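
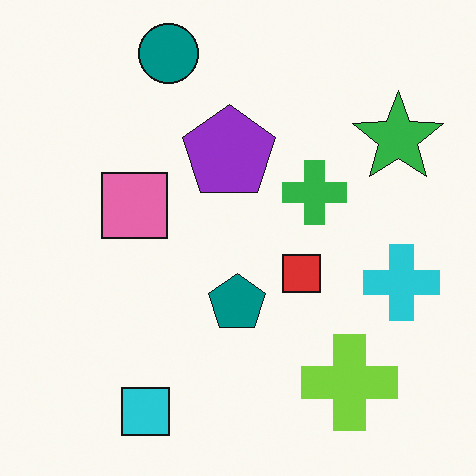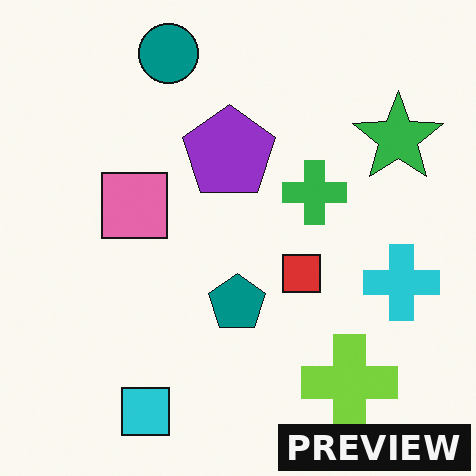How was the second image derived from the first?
The transformation is: watermarked with the text "PREVIEW" in the lower-right corner.

A dark label reading "PREVIEW" appears in the lower-right corner.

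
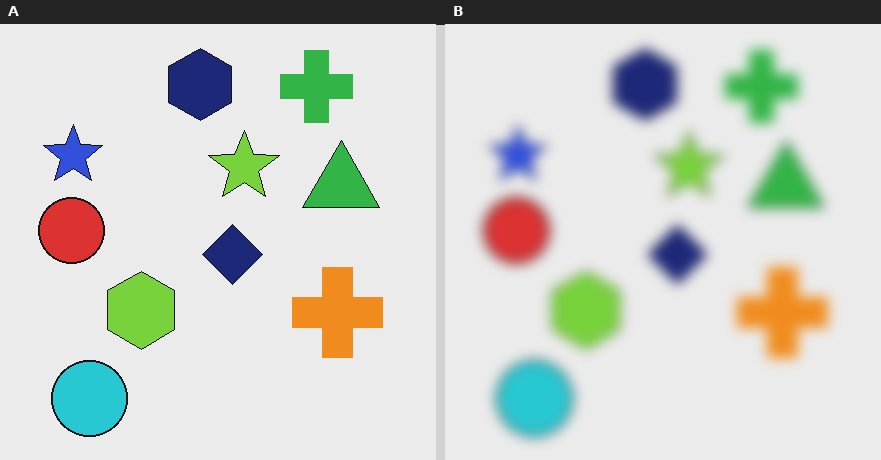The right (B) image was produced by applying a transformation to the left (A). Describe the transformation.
The image was strongly gaussian-blurred.

Shape edges and outlines are uniformly softened across the whole image.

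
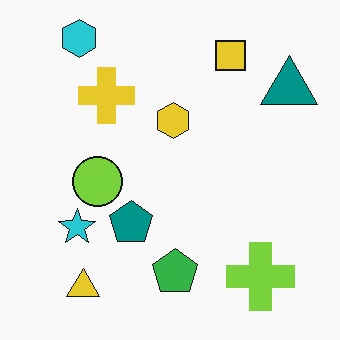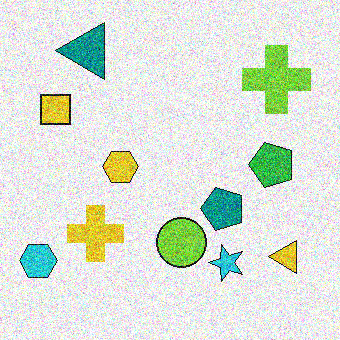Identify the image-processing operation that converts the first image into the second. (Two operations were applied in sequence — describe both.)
Rotated 90° counter-clockwise, then degraded with heavy additive noise.

The cyan hexagon sits in the top-left of the first image and the bottom-left of the second — consistent with a whole-image 90° counter-clockwise rotation. Random speckle covers the whole image, including the flat background.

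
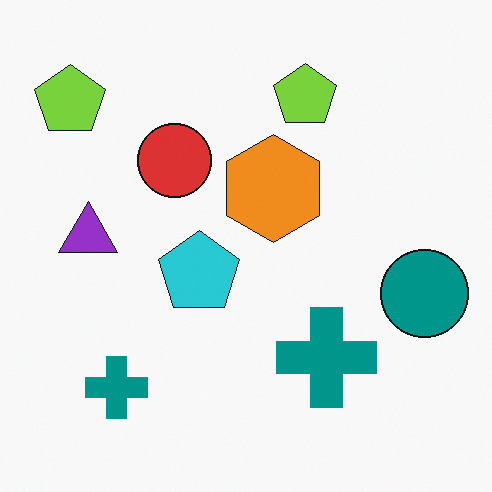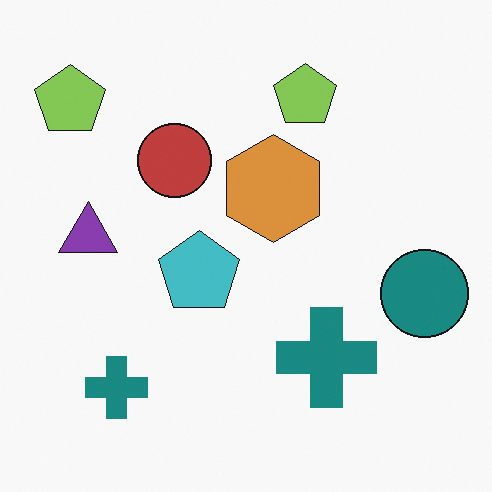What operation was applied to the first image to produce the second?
The second image is the first slightly desaturated.

All colors are more muted and greyish — a global saturation change.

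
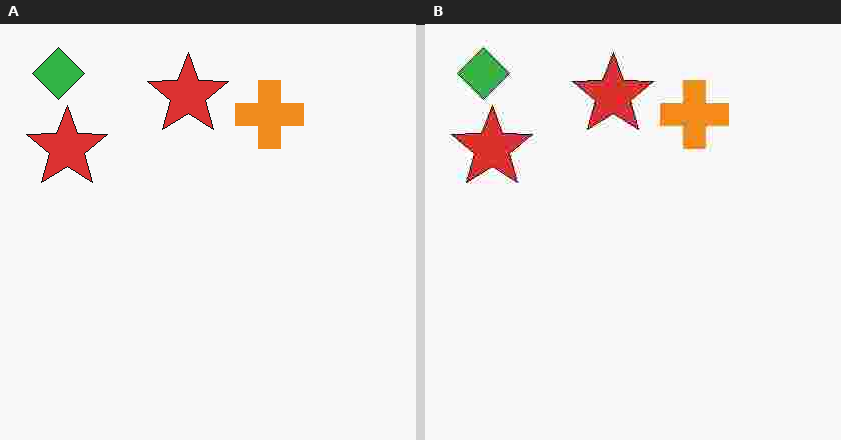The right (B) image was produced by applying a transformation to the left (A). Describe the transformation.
The image was degraded with heavy JPEG compression.

Blocky 8×8 compression artifacts appear around shape edges and the flat background shows ringing — characteristic JPEG degradation.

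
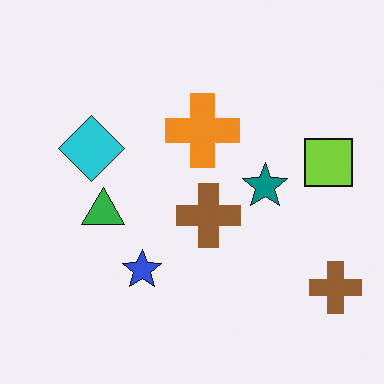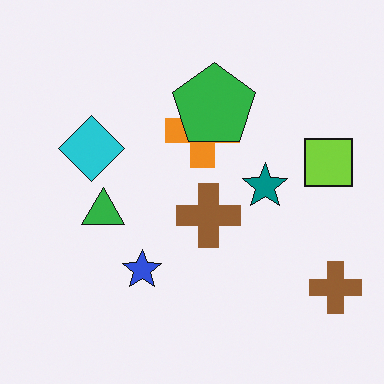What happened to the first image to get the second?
The transformation is: overlaid with an additional green pentagon.

A green pentagon appears in the second image that is absent from the first.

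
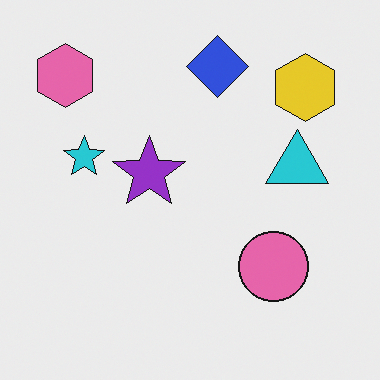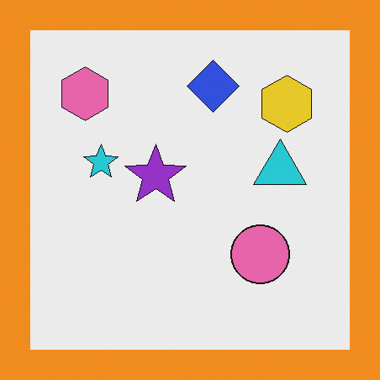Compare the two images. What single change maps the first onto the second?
It was framed with a orange border.

A solid orange frame runs around the edge of the second image, with the content slightly shrunk inside it.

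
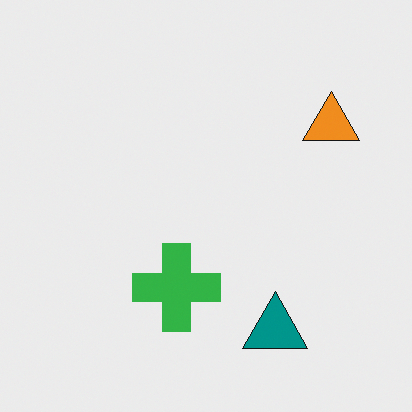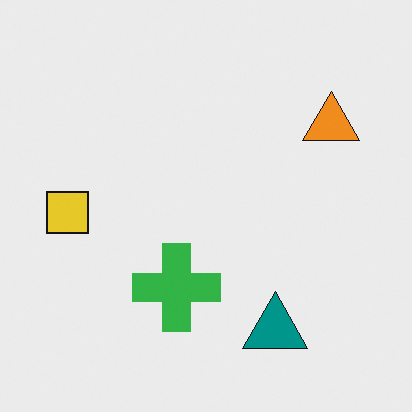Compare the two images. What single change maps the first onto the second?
The second image is the first overlaid with an additional yellow square.

A yellow square appears in the second image that is absent from the first.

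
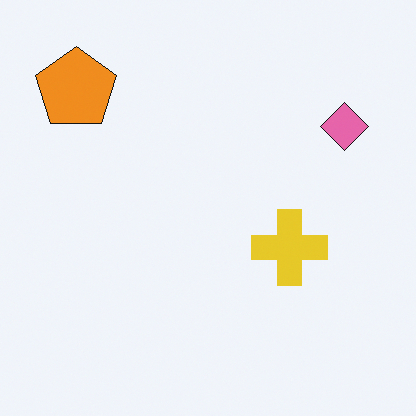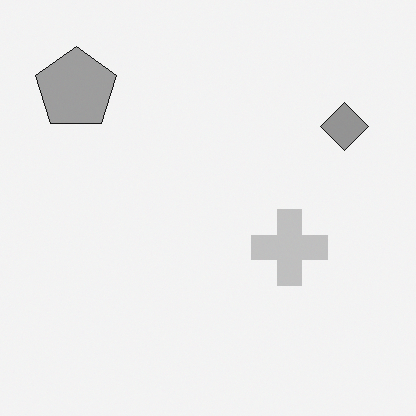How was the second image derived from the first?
The image was converted to grayscale.

All color is removed — every shape is now a shade of grey.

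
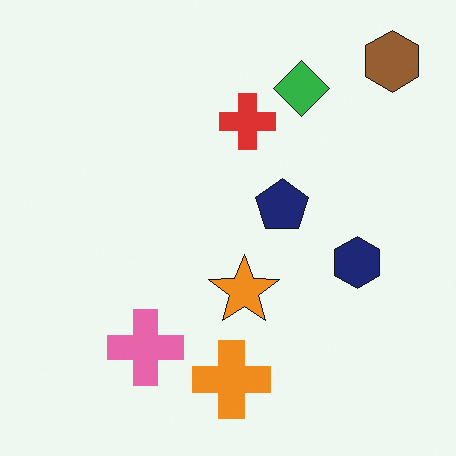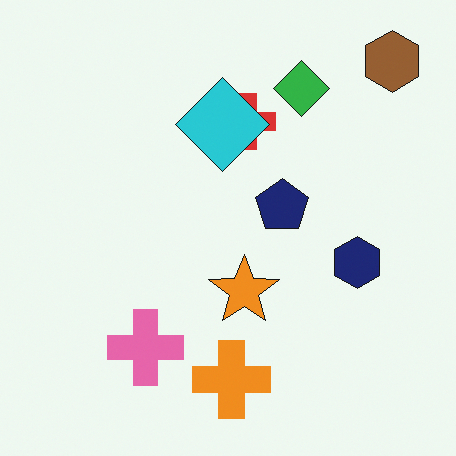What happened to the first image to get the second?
The image was overlaid with an additional cyan diamond.

A cyan diamond appears in the second image that is absent from the first.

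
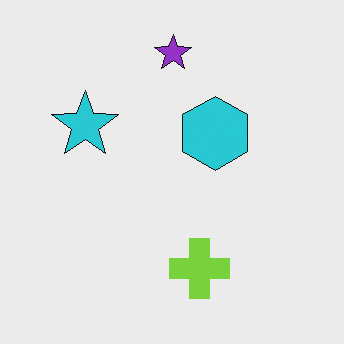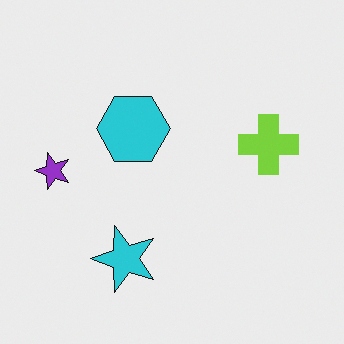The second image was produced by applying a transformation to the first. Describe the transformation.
This is the original image rotated 90° counter-clockwise.

The purple star sits in the top of the first image and the left of the second — consistent with a whole-image 90° counter-clockwise rotation.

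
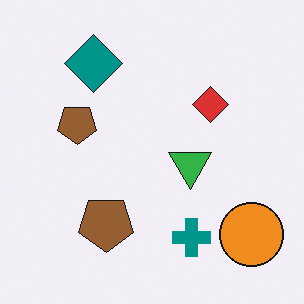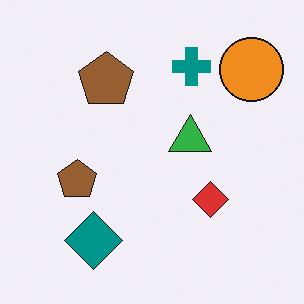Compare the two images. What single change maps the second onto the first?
The image was flipped vertically (top ↔ bottom).

The teal diamond is in the bottom-left of the second image and the top-left of the first — shapes on opposite sides of the horizontal midline have swapped in a mirror flip.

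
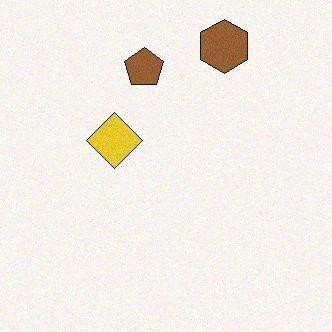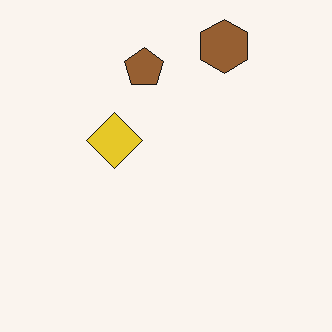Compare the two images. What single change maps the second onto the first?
The first image is the second degraded with light additive noise.

Random speckle covers the whole image, including the flat background.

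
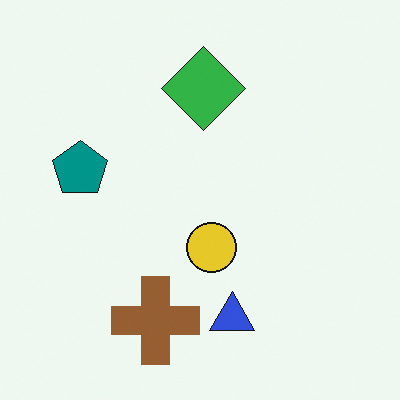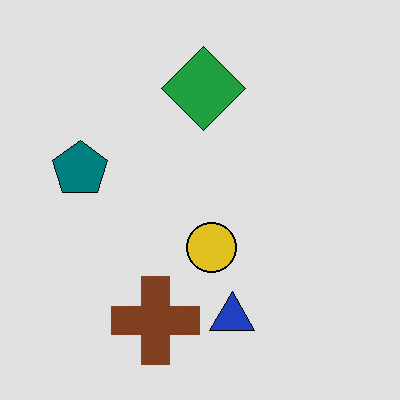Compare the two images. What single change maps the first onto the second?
The transformation is: posterized to a reduced palette.

Each flat color has snapped to a coarser quantized level — most visibly, the near-white background has dropped to a flat grey.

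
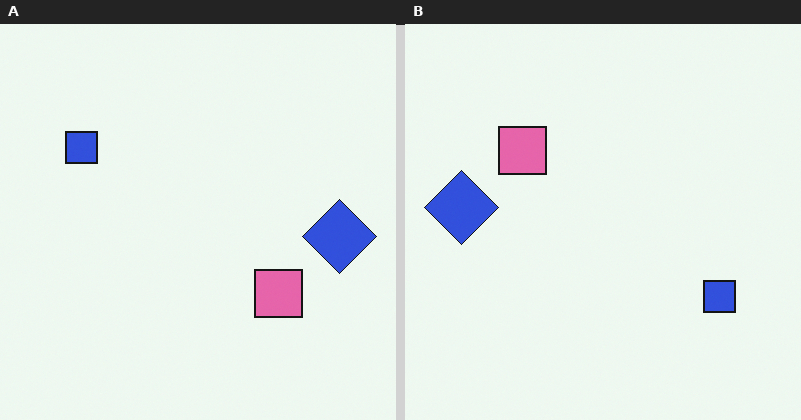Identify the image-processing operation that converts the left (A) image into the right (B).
Rotated 180°.

The blue diamond sits in the right of the left (A) image and the left of the right (B) — consistent with a whole-image 180° rotation.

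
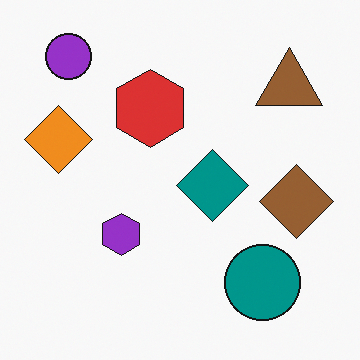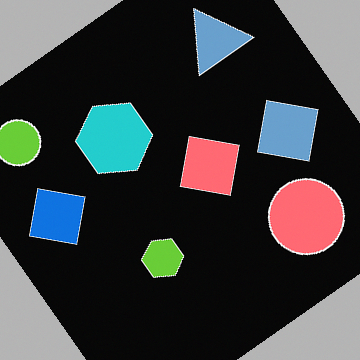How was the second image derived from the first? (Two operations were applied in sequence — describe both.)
This is the original image color-inverted (negative), then rotated counter-clockwise by a large amount — several tens of degrees.

The light background has become dark and every shape's color is its complement — a photographic negative. Every shape is tilted by the same angle and the image corners show triangular fill wedges — a whole-image rotation by a non-right angle.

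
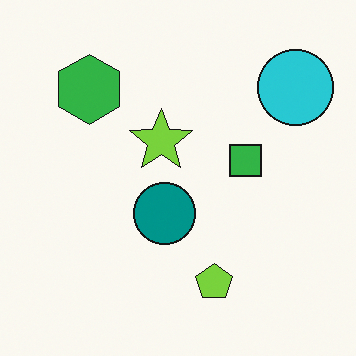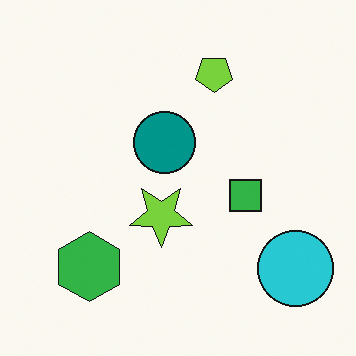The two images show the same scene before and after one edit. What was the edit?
The image was flipped vertically (top ↔ bottom).

The lime pentagon is in the bottom of the first image and the top of the second — shapes on opposite sides of the horizontal midline have swapped in a mirror flip.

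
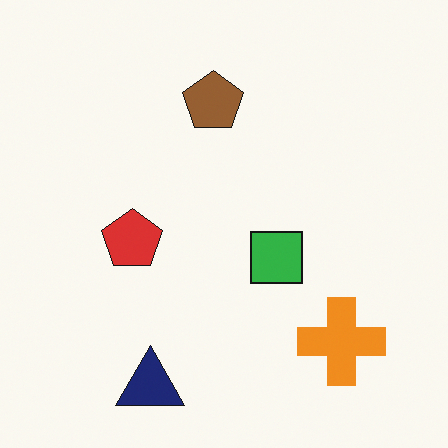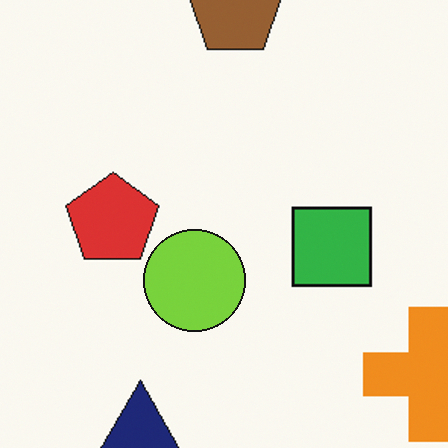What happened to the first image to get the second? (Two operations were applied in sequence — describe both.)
It was cropped slightly and scaled back up, then overlaid with an additional lime circle.

The visible shapes are larger and the field of view is narrower; shapes near the original edges may be partly or wholly outside the frame — a crop-and-rescale. A lime circle appears in the second image that is absent from the first.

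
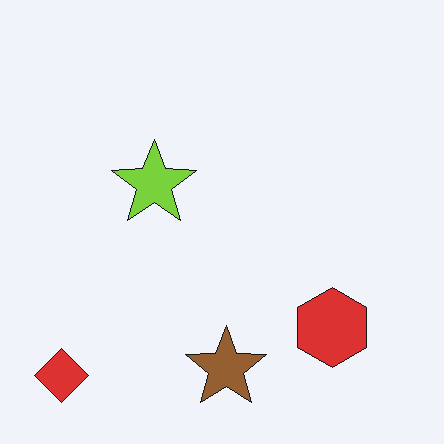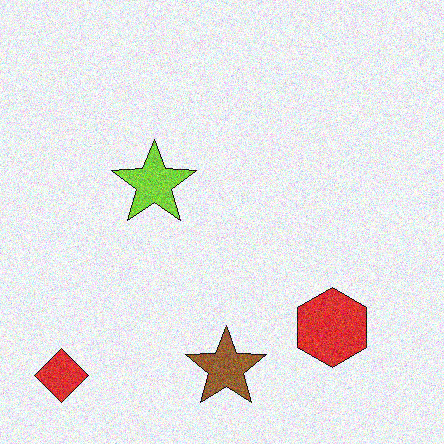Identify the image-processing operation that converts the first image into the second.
It was degraded with moderate additive noise.

Random speckle covers the whole image, including the flat background.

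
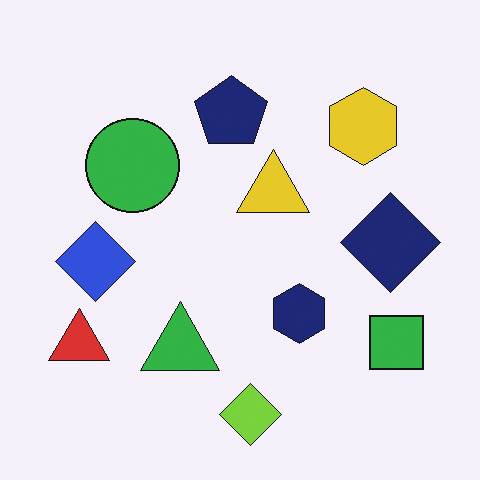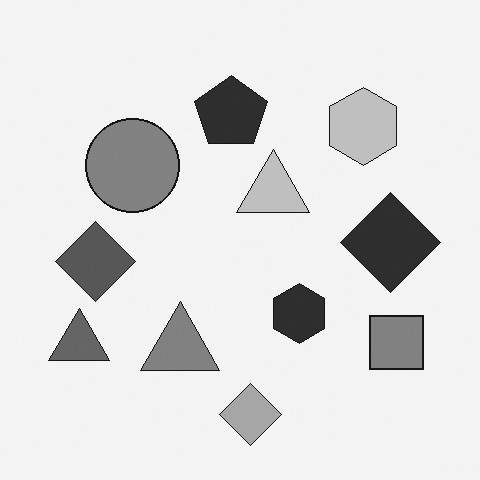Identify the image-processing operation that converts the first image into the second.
The transformation is: converted to grayscale.

All color is removed — every shape is now a shade of grey.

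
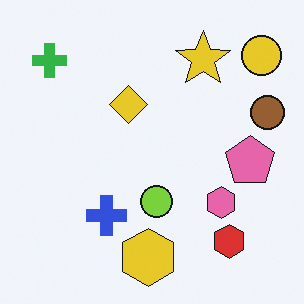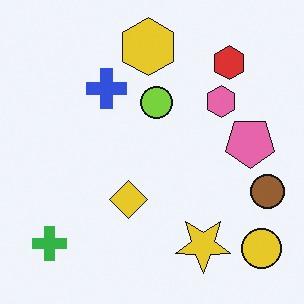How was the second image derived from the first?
This is the original image flipped vertically (top ↔ bottom).

The yellow hexagon is in the bottom of the first image and the top of the second — shapes on opposite sides of the horizontal midline have swapped in a mirror flip.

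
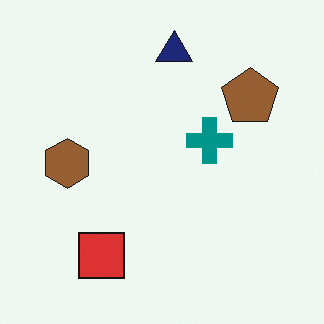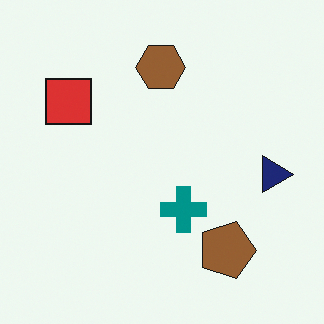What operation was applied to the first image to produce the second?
Rotated 90° clockwise.

The navy triangle sits in the top of the first image and the right of the second — consistent with a whole-image 90° clockwise rotation.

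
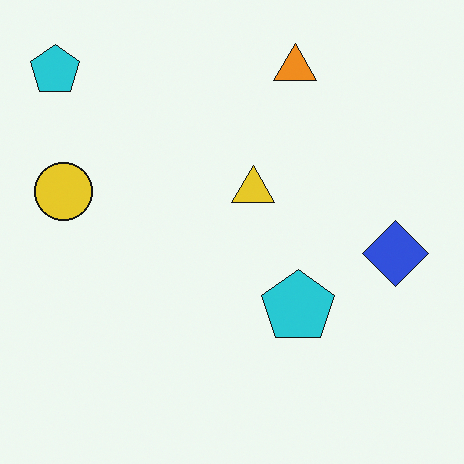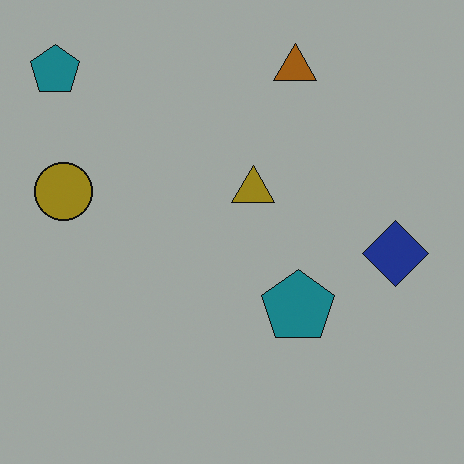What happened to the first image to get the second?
The second image is the first darkened a lot.

Every pixel — background and shapes alike — is uniformly darkened.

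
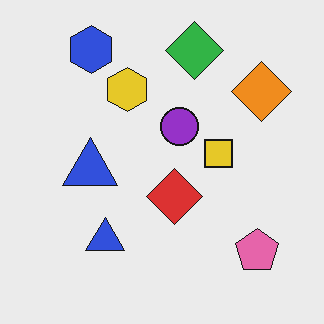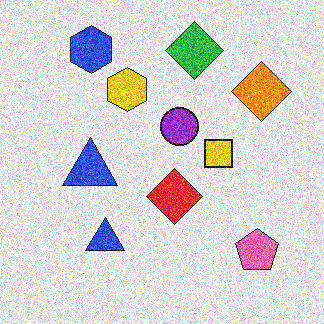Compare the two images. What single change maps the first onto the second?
The transformation is: degraded with heavy additive noise.

Random speckle covers the whole image, including the flat background.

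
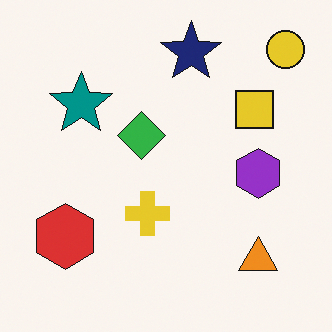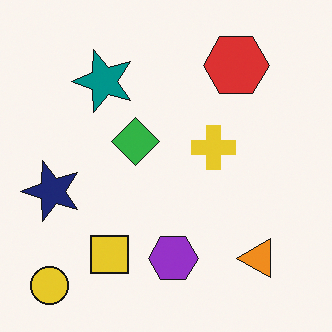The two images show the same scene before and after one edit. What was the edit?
The second image is the first transposed (reflected across the top-left ↔ bottom-right diagonal).

Shapes have swapped their row and column positions — what was in the top-right is now in the bottom-left — a diagonal reflection.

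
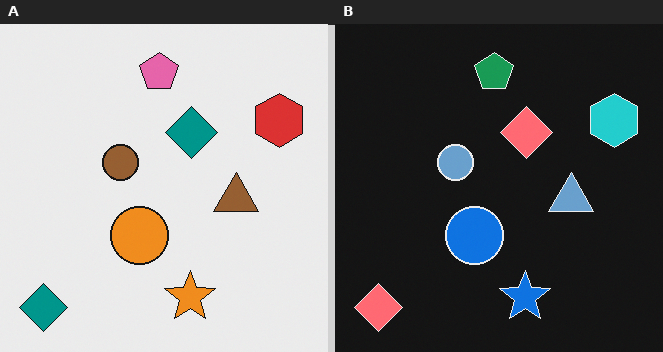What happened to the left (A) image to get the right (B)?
It was color-inverted (negative).

The light background has become dark and every shape's color is its complement — a photographic negative.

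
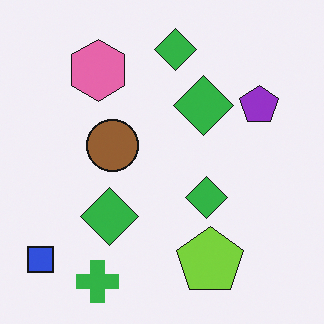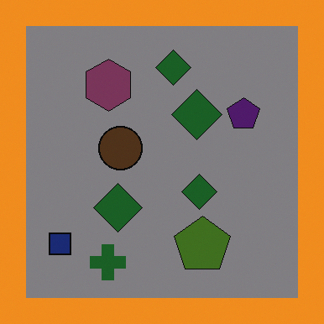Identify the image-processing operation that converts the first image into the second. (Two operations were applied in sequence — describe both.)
It was darkened a lot, then framed with a orange border.

Every pixel — background and shapes alike — is uniformly darkened. A solid orange frame runs around the edge of the second image, with the content slightly shrunk inside it.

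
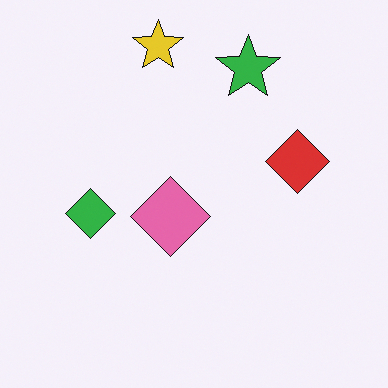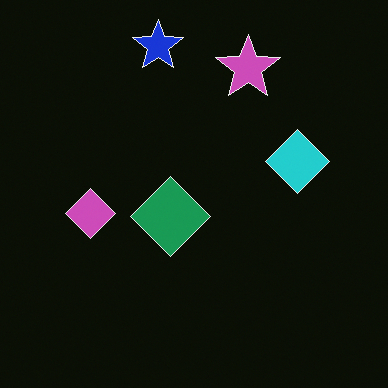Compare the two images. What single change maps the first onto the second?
The second image is the first color-inverted (negative).

The light background has become dark and every shape's color is its complement — a photographic negative.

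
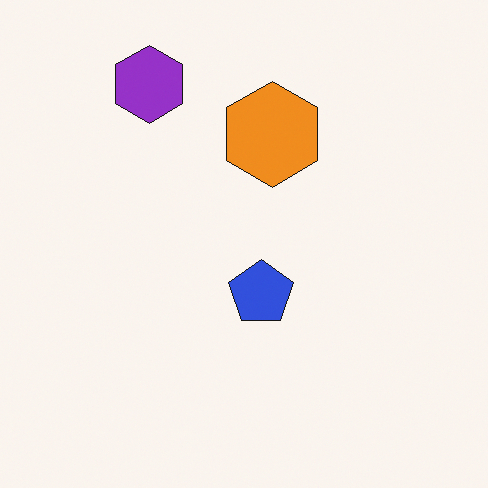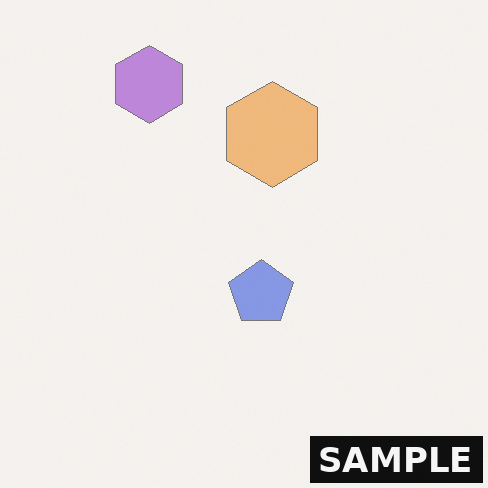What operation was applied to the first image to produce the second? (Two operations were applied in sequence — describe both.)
The image was washed out (contrast reduced), then watermarked with the text "SAMPLE" in the lower-right corner.

Tones are pushed toward mid-grey across the whole image — a global contrast change. A dark label reading "SAMPLE" appears in the lower-right corner.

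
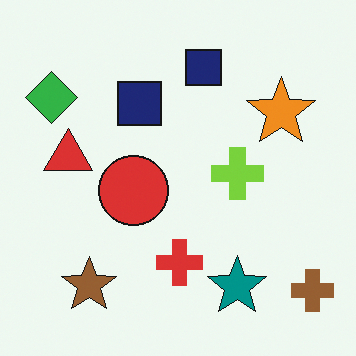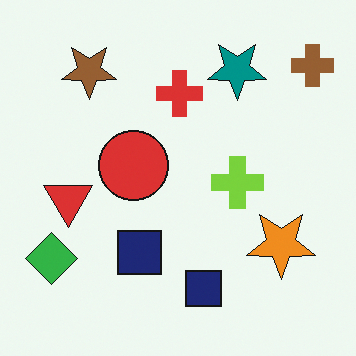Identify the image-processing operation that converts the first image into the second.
It was flipped vertically (top ↔ bottom).

The brown cross is in the bottom-right of the first image and the top-right of the second — shapes on opposite sides of the horizontal midline have swapped in a mirror flip.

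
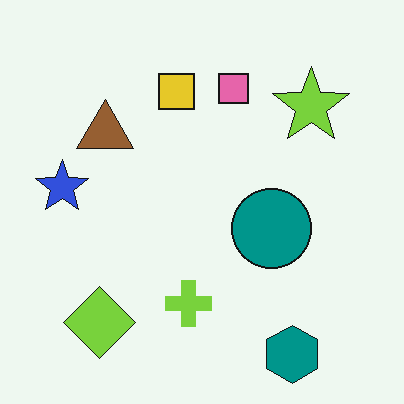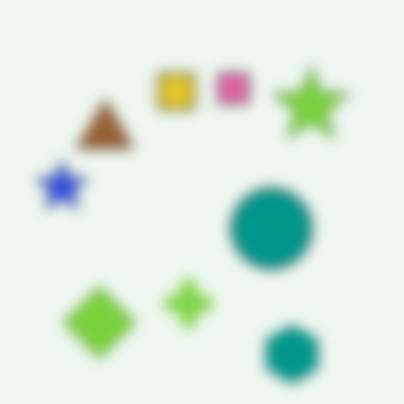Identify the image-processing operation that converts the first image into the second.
The transformation is: strongly gaussian-blurred.

Shape edges and outlines are uniformly softened across the whole image.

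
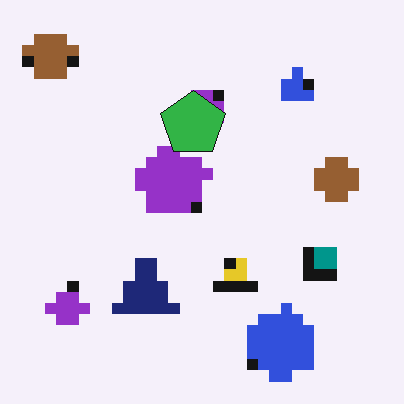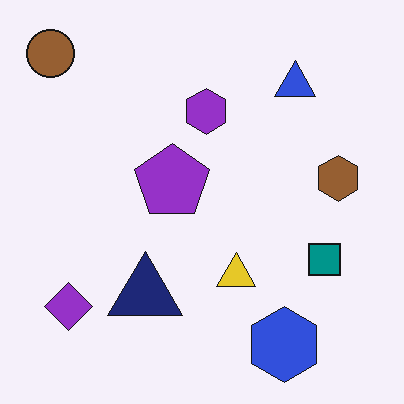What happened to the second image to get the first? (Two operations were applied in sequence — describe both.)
This is the original image coarsely pixelated, then overlaid with an additional green pentagon.

Shapes are reduced to large square blocks; fine edges and outlines are lost — a downscale-then-upscale (mosaic) effect. A green pentagon appears in the first image that is absent from the second.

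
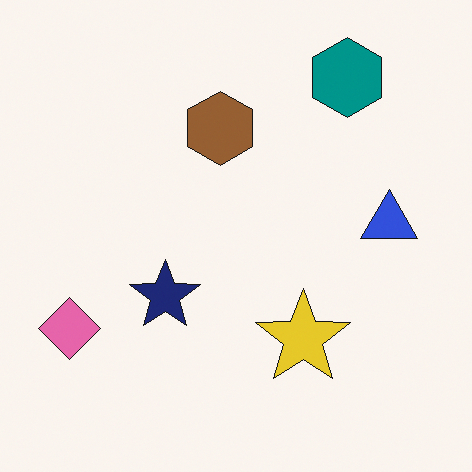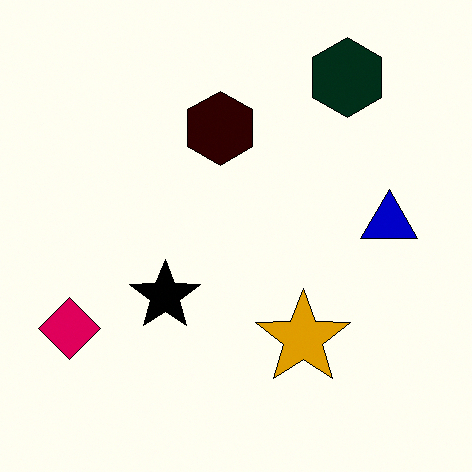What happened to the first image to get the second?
It was boosted in contrast.

Tones are pushed away from mid-grey across the whole image — a global contrast change.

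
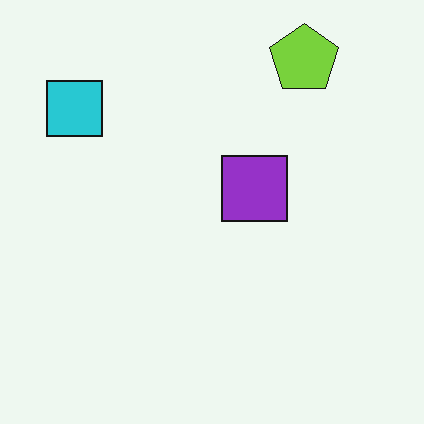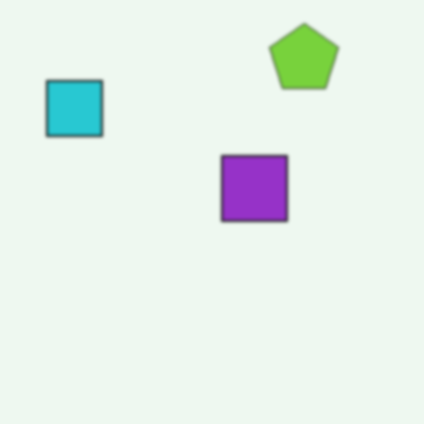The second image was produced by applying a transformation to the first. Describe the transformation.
This is the original image given a subtle gaussian blur.

Shape edges and outlines are uniformly softened across the whole image.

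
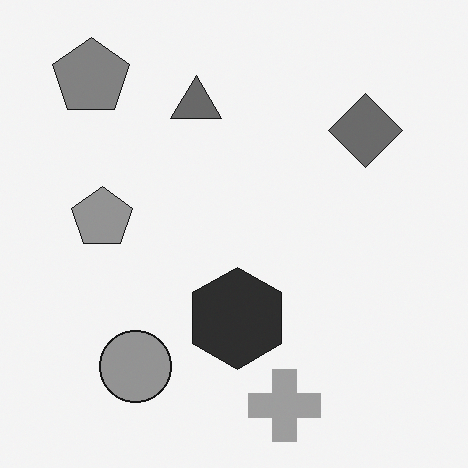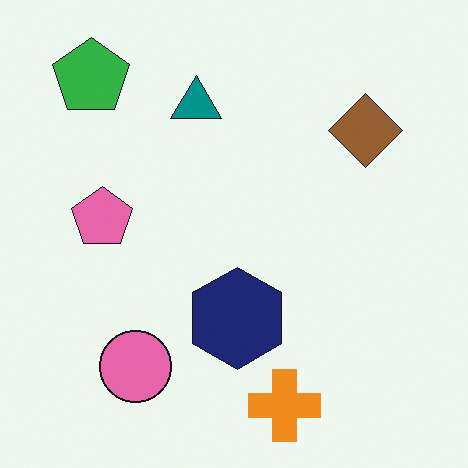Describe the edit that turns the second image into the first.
It was converted to grayscale.

All color is removed — every shape is now a shade of grey.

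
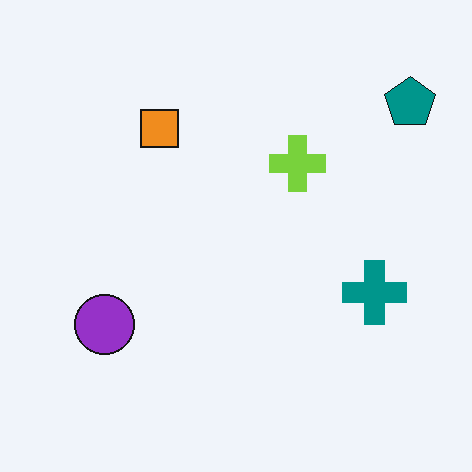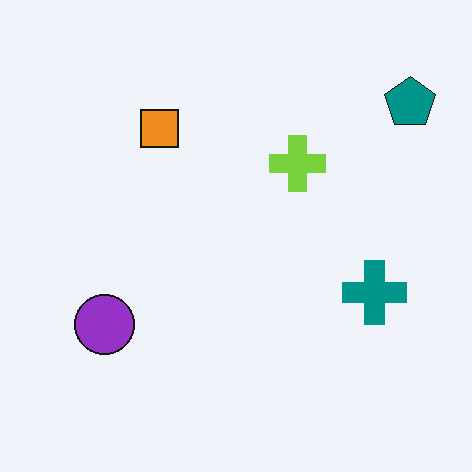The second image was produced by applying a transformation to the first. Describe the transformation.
The second image is the first JPEG-compressed with visible artifacts.

Blocky 8×8 compression artifacts appear around shape edges and the flat background shows ringing — characteristic JPEG degradation.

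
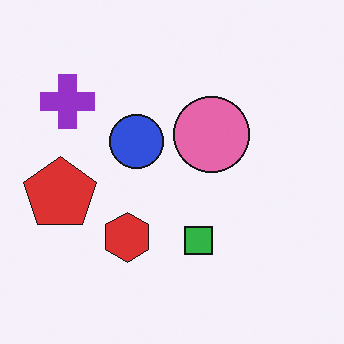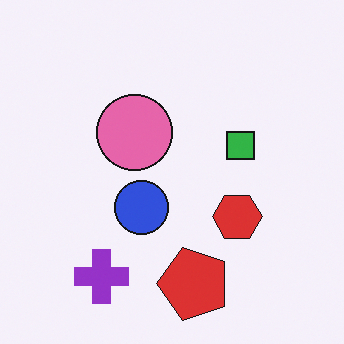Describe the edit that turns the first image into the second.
The second image is the first rotated 90° counter-clockwise.

The purple cross sits in the top-left of the first image and the bottom-left of the second — consistent with a whole-image 90° counter-clockwise rotation.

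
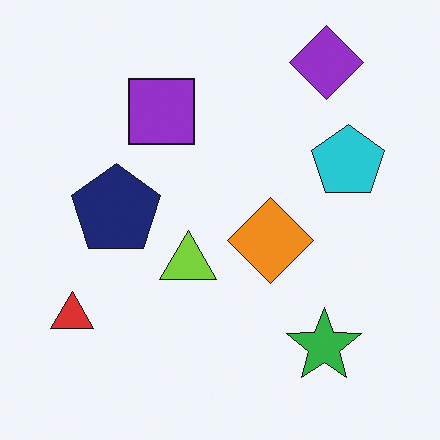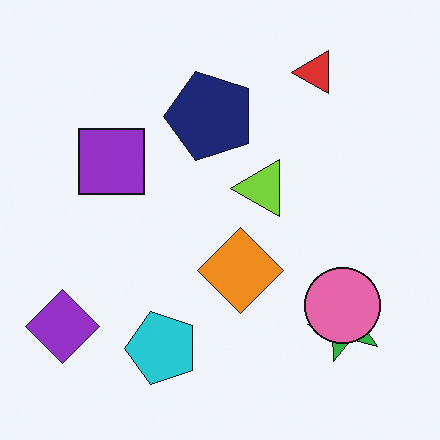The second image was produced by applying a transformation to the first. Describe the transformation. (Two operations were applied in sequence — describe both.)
Transposed (reflected across the top-left ↔ bottom-right diagonal), then overlaid with an additional pink circle.

Shapes have swapped their row and column positions — what was in the top-right is now in the bottom-left — a diagonal reflection. A pink circle appears in the second image that is absent from the first.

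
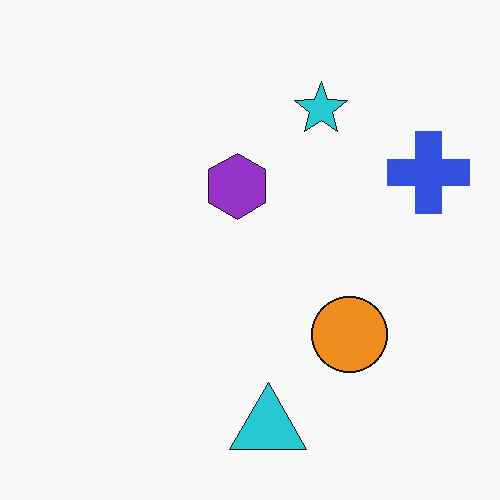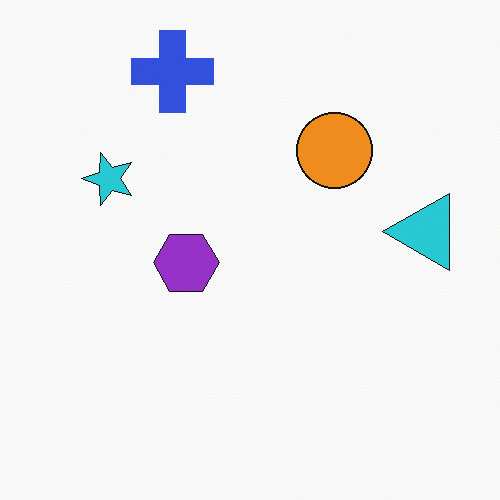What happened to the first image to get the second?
The second image is the first rotated 90° counter-clockwise.

The blue cross sits in the right of the first image and the top of the second — consistent with a whole-image 90° counter-clockwise rotation.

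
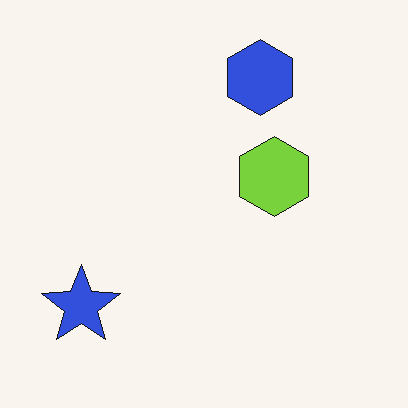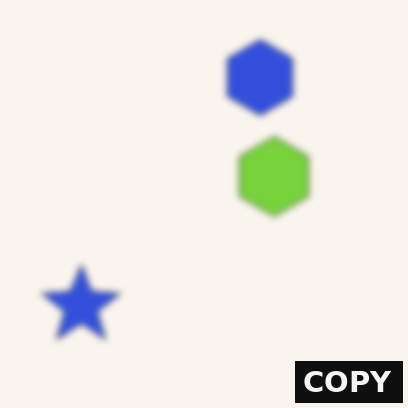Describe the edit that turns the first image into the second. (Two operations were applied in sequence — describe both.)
The second image is the first noticeably gaussian-blurred, then watermarked with the text "COPY" in the lower-right corner.

Shape edges and outlines are uniformly softened across the whole image. A dark label reading "COPY" appears in the lower-right corner.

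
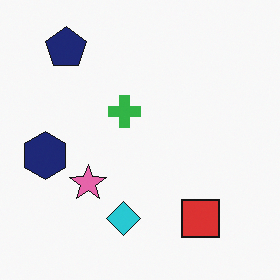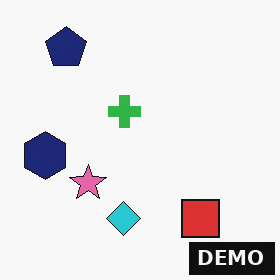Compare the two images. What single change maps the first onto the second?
Watermarked with the text "DEMO" in the lower-right corner.

A dark label reading "DEMO" appears in the lower-right corner.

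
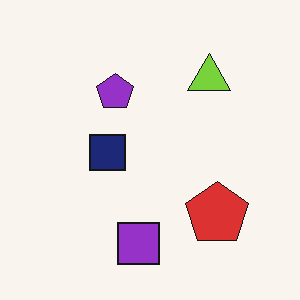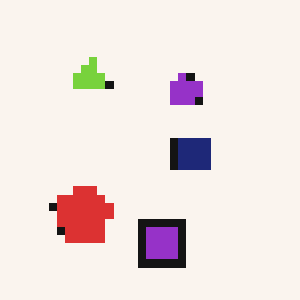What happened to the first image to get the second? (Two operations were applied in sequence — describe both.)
The transformation is: flipped horizontally (left ↔ right), then moderately pixelated.

The red pentagon is in the bottom-right of the first image and the bottom-left of the second — shapes on opposite sides of the vertical midline have swapped in a mirror flip. Shapes are reduced to large square blocks; fine edges and outlines are lost — a downscale-then-upscale (mosaic) effect.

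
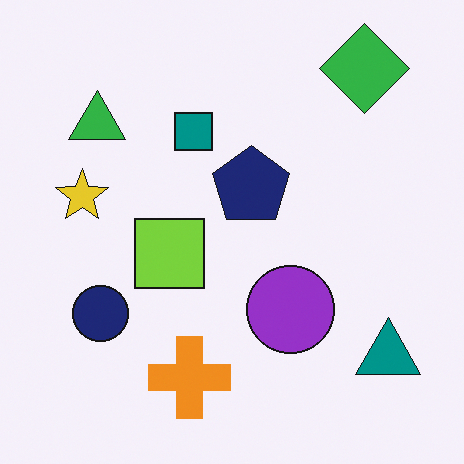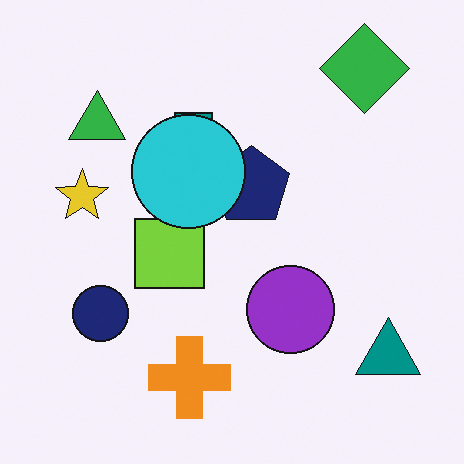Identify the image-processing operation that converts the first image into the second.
The second image is the first overlaid with an additional cyan circle.

A cyan circle appears in the second image that is absent from the first.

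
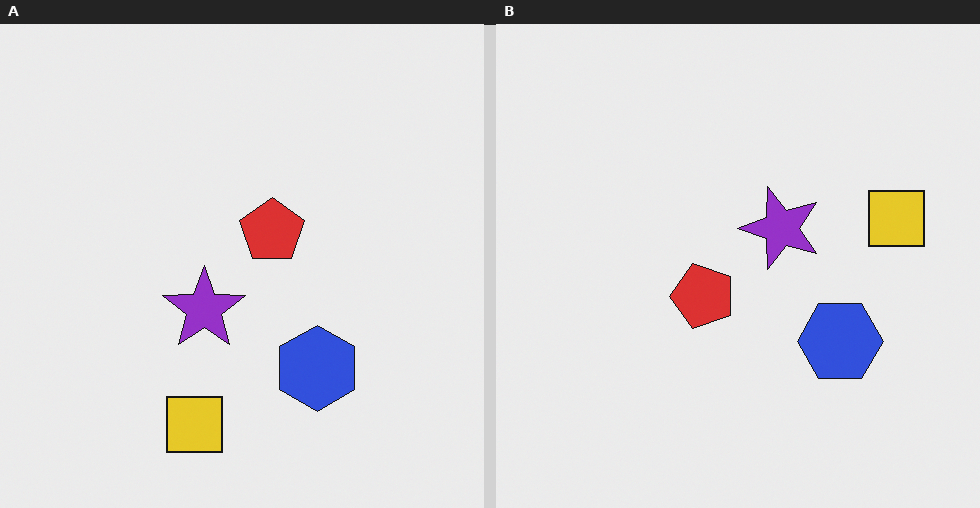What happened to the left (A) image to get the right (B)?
The image was transposed (reflected across the top-left ↔ bottom-right diagonal).

Shapes have swapped their row and column positions — what was in the top-right is now in the bottom-left — a diagonal reflection.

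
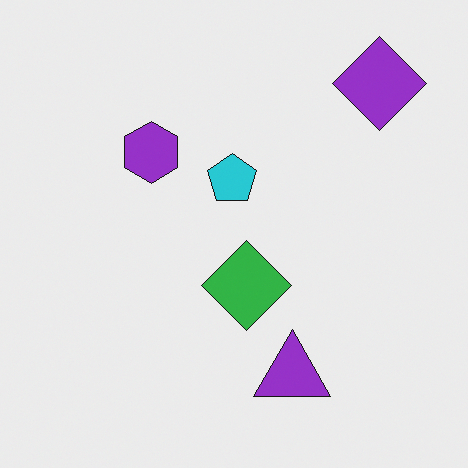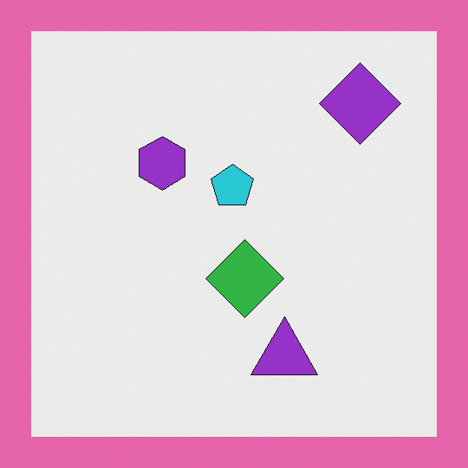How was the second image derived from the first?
It was framed with a pink border.

A solid pink frame runs around the edge of the second image, with the content slightly shrunk inside it.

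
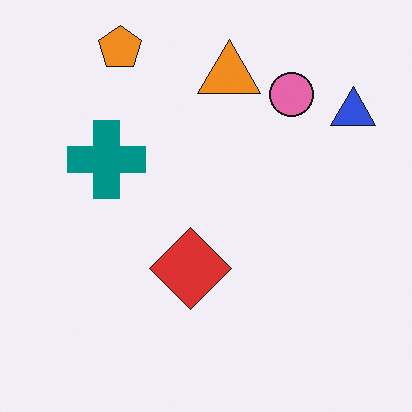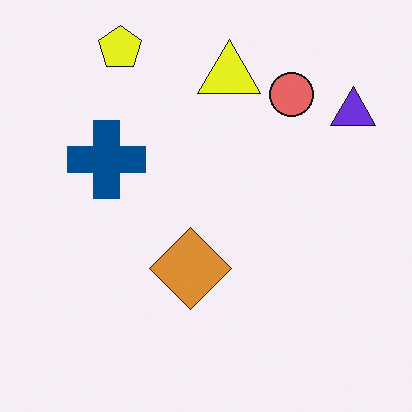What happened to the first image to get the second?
The second image is the first hue-shifted by a small amount.

Every shape's color has rotated by the same amount around the hue wheel — a uniform hue shift.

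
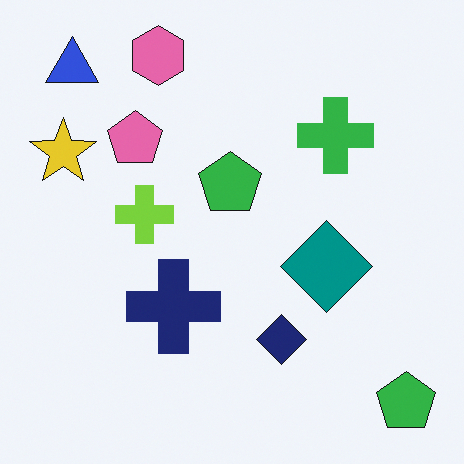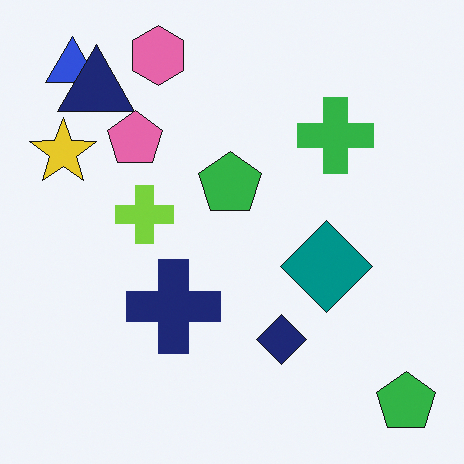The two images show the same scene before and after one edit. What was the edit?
It was overlaid with an additional navy triangle.

A navy triangle appears in the second image that is absent from the first.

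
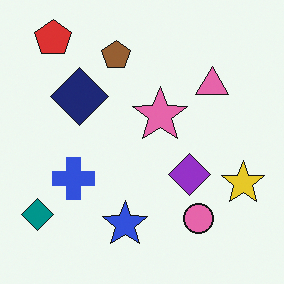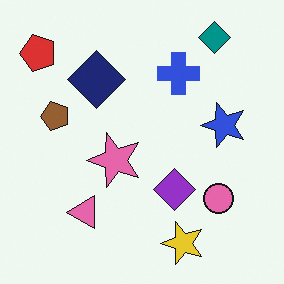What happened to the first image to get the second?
This is the original image transposed (reflected across the top-left ↔ bottom-right diagonal).

Shapes have swapped their row and column positions — what was in the top-right is now in the bottom-left — a diagonal reflection.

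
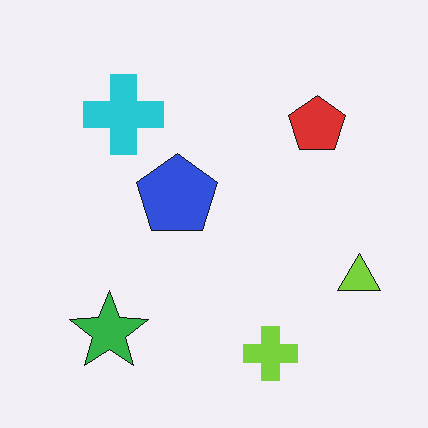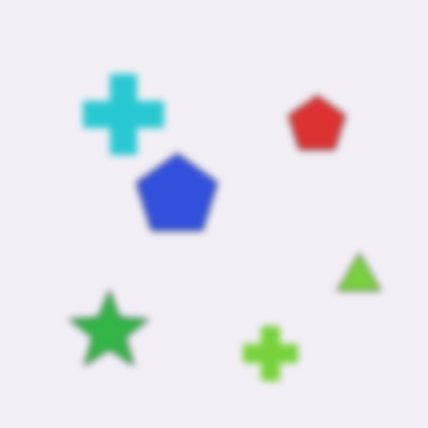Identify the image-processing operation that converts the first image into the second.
It was moderately blurred.

Shape edges and outlines are uniformly softened across the whole image.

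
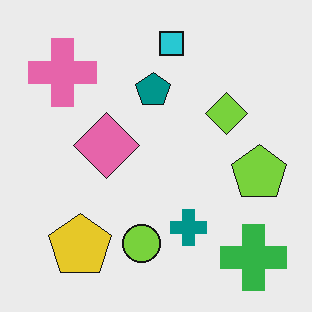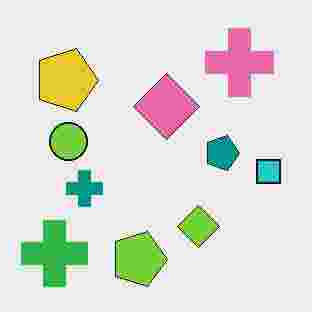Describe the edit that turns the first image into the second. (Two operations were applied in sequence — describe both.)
The image was degraded with heavy JPEG compression, then rotated 90° clockwise.

Blocky 8×8 compression artifacts appear around shape edges and the flat background shows ringing — characteristic JPEG degradation. The green cross sits in the bottom-right of the first image and the bottom-left of the second — consistent with a whole-image 90° clockwise rotation.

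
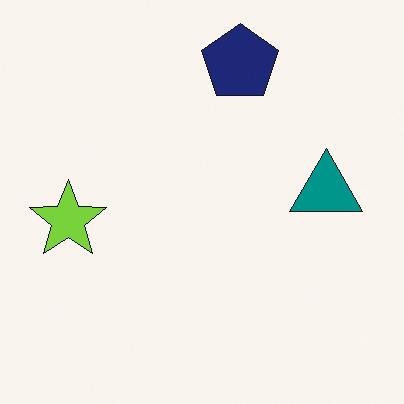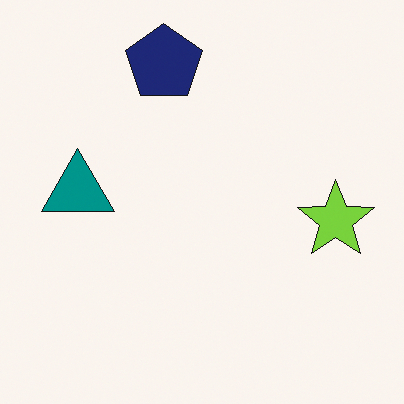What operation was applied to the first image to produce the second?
Flipped horizontally (left ↔ right).

The lime star is in the left of the first image and the right of the second — shapes on opposite sides of the vertical midline have swapped in a mirror flip.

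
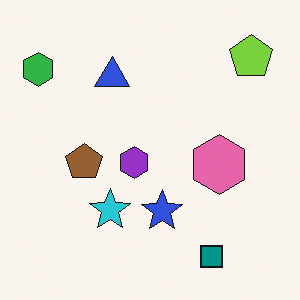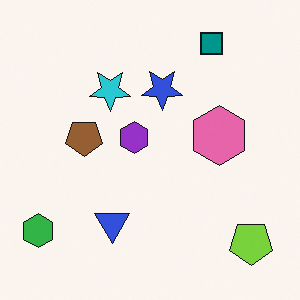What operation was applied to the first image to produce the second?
It was flipped vertically (top ↔ bottom).

The teal square is in the bottom-right of the first image and the top-right of the second — shapes on opposite sides of the horizontal midline have swapped in a mirror flip.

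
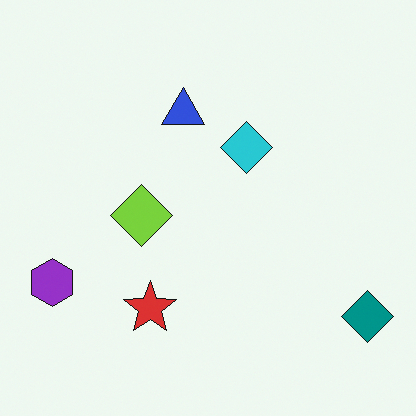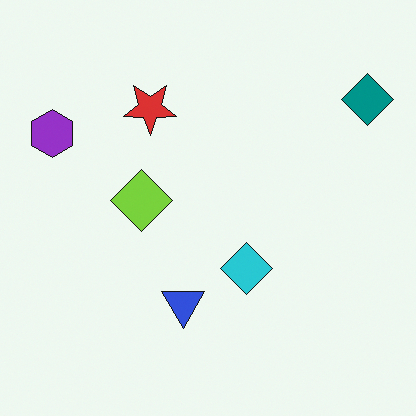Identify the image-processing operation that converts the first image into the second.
The image was flipped vertically (top ↔ bottom).

The teal diamond is in the bottom-right of the first image and the top-right of the second — shapes on opposite sides of the horizontal midline have swapped in a mirror flip.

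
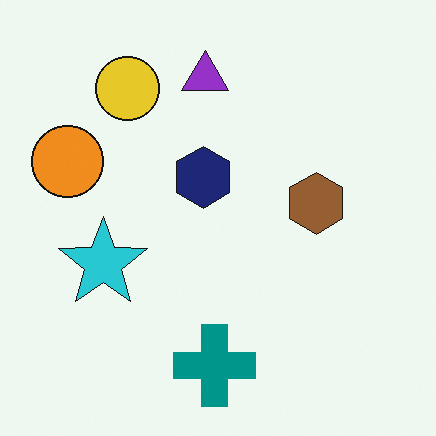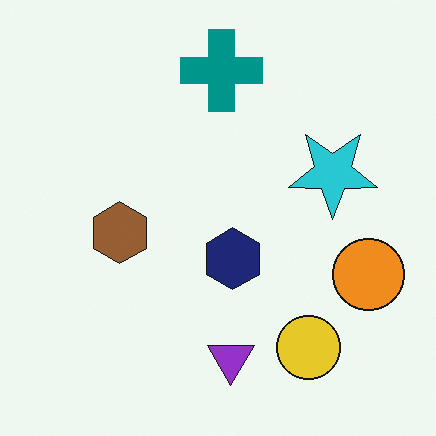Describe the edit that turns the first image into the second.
The second image is the first rotated 180°.

The orange circle sits in the left of the first image and the right of the second — consistent with a whole-image 180° rotation.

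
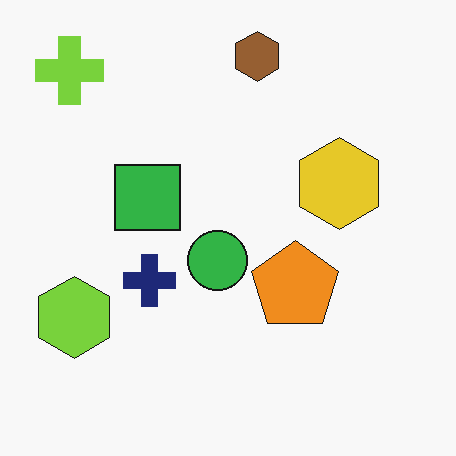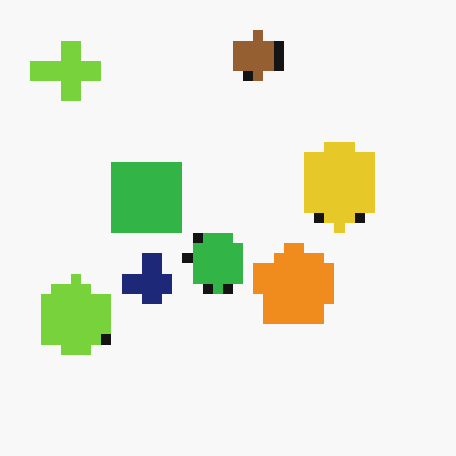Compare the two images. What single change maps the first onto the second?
Coarsely pixelated.

Shapes are reduced to large square blocks; fine edges and outlines are lost — a downscale-then-upscale (mosaic) effect.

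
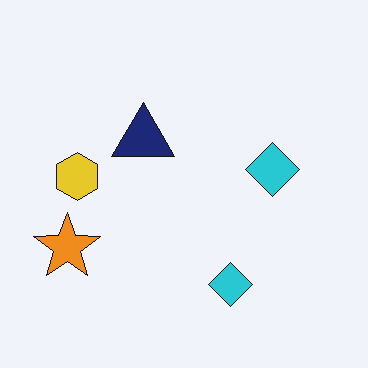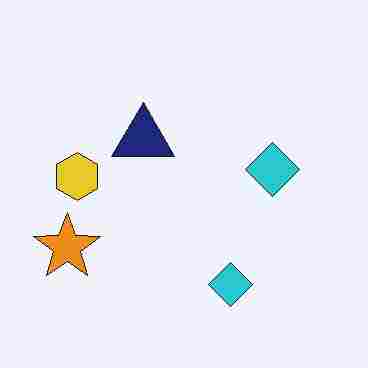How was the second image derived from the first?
It was degraded with heavy JPEG compression.

Blocky 8×8 compression artifacts appear around shape edges and the flat background shows ringing — characteristic JPEG degradation.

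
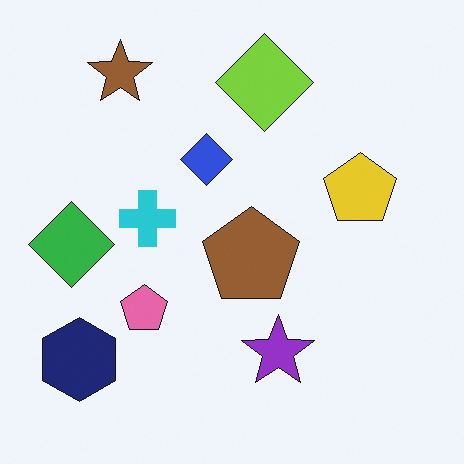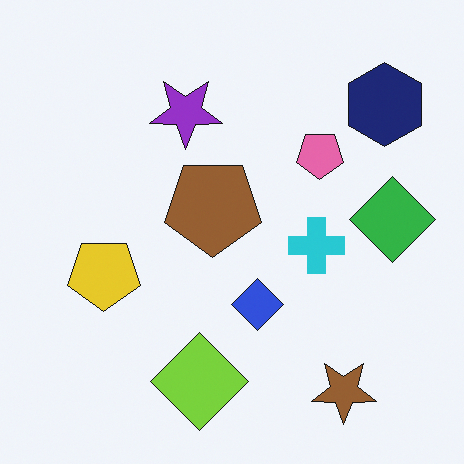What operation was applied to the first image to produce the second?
It was rotated 180°.

The navy hexagon sits in the bottom-left of the first image and the top-right of the second — consistent with a whole-image 180° rotation.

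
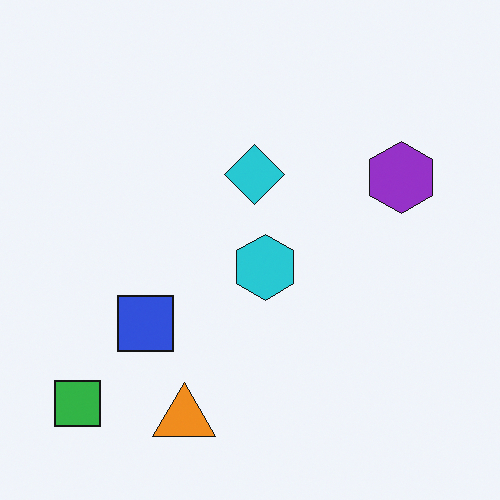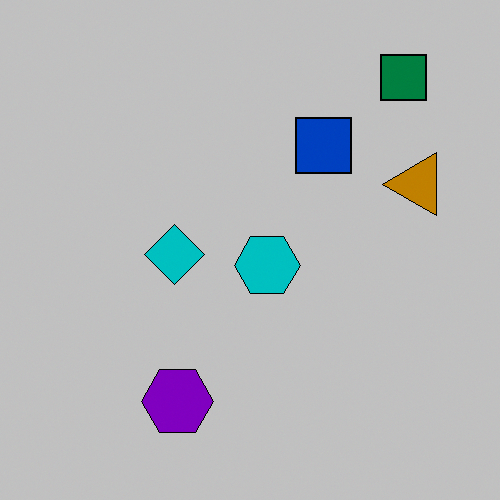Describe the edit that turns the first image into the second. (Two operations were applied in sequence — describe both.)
The second image is the first aggressively posterized, then transposed (reflected across the top-left ↔ bottom-right diagonal).

Each flat color has snapped to a coarser quantized level — most visibly, the near-white background has dropped to a flat grey. Shapes have swapped their row and column positions — what was in the top-right is now in the bottom-left — a diagonal reflection.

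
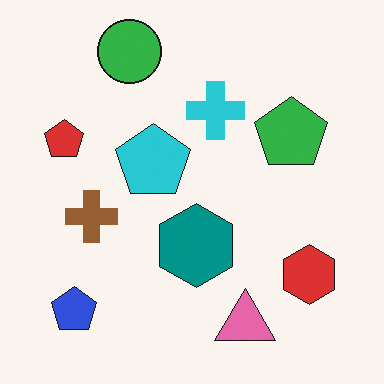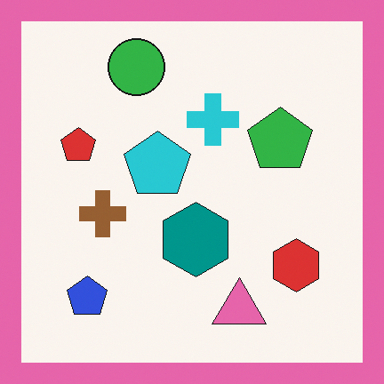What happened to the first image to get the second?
The image was framed with a pink border.

A solid pink frame runs around the edge of the second image, with the content slightly shrunk inside it.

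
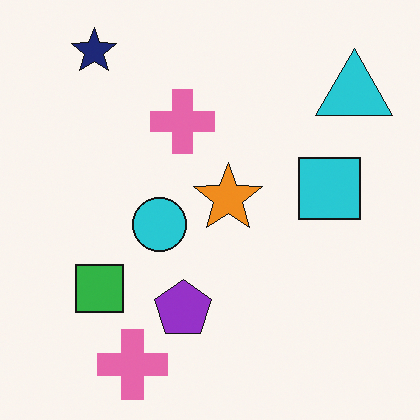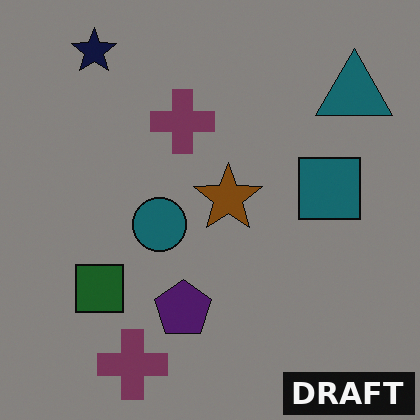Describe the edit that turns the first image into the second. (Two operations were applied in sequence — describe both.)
It was darkened a lot, then watermarked with the text "DRAFT" in the lower-right corner.

Every pixel — background and shapes alike — is uniformly darkened. A dark label reading "DRAFT" appears in the lower-right corner.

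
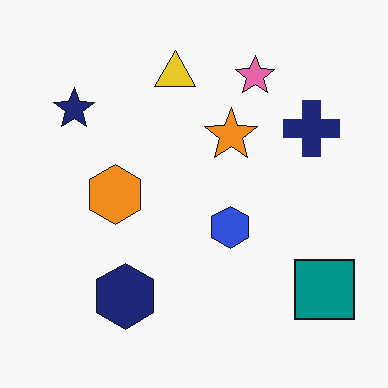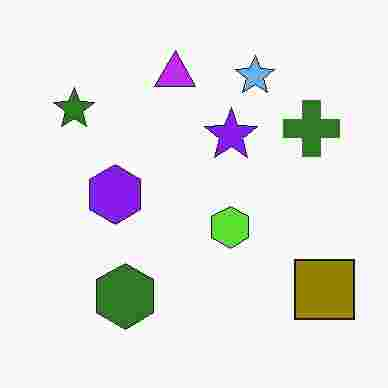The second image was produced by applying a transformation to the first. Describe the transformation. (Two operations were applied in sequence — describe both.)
Hue-shifted through roughly half the color wheel, then degraded with heavy JPEG compression.

Every shape's color has rotated by the same amount around the hue wheel — a uniform hue shift. Blocky 8×8 compression artifacts appear around shape edges and the flat background shows ringing — characteristic JPEG degradation.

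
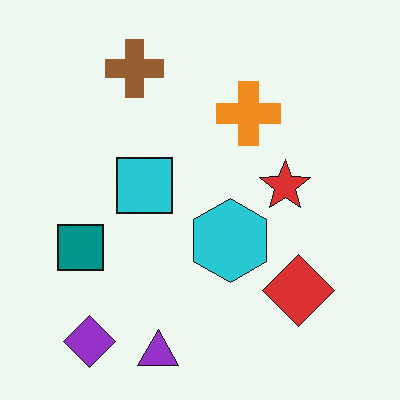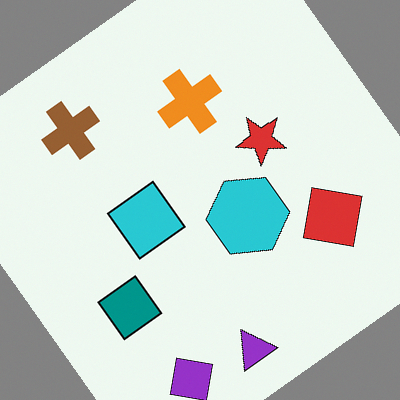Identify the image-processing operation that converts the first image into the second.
This is the original image rotated counter-clockwise by a large amount — several tens of degrees.

Every shape is tilted by the same angle and the image corners show triangular fill wedges — a whole-image rotation by a non-right angle.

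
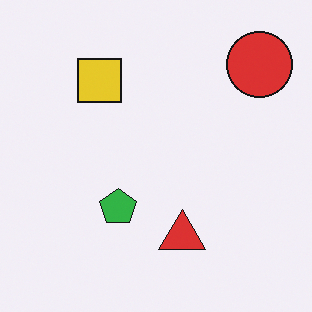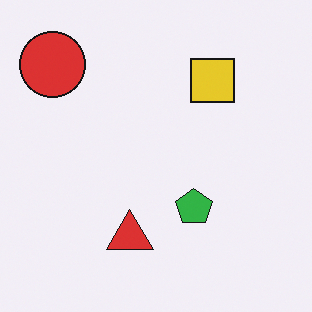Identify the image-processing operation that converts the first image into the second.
It was flipped horizontally (left ↔ right).

The red circle is in the top-right of the first image and the top-left of the second — shapes on opposite sides of the vertical midline have swapped in a mirror flip.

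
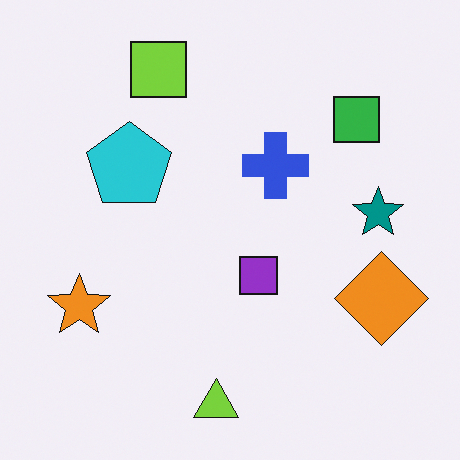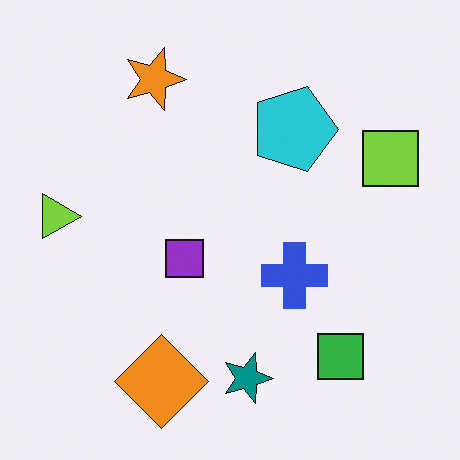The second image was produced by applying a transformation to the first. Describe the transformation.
It was rotated 90° clockwise.

The lime square sits in the top of the first image and the right of the second — consistent with a whole-image 90° clockwise rotation.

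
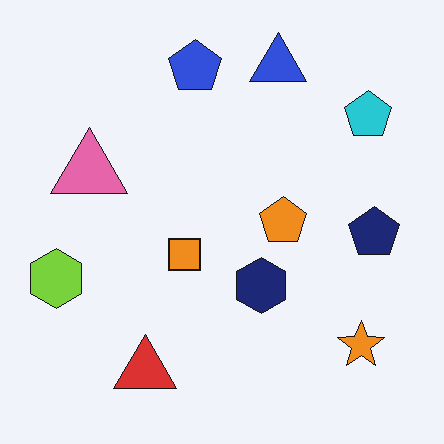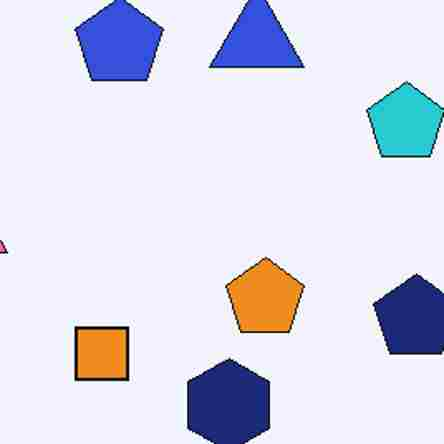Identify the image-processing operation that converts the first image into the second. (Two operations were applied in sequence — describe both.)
It was cropped to a noticeably smaller region and rescaled, then degraded with heavy JPEG compression.

The visible shapes are larger and the field of view is narrower; shapes near the original edges may be partly or wholly outside the frame — a crop-and-rescale. Blocky 8×8 compression artifacts appear around shape edges and the flat background shows ringing — characteristic JPEG degradation.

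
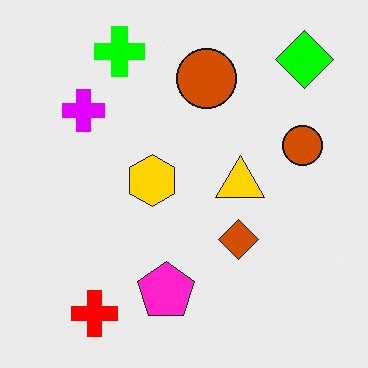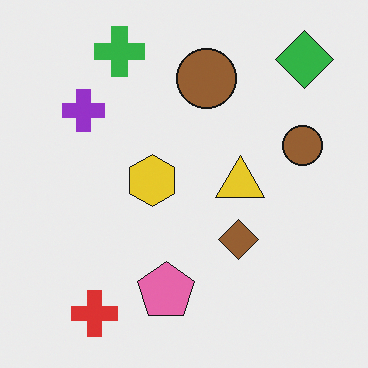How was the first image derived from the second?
This is the original image heavily oversaturated.

All colors are more vivid — a global saturation change.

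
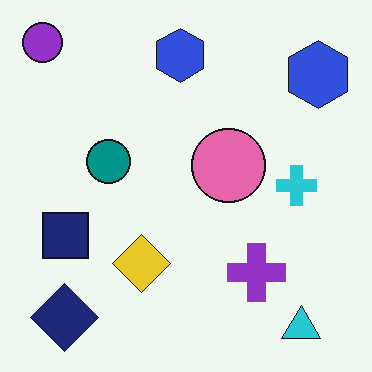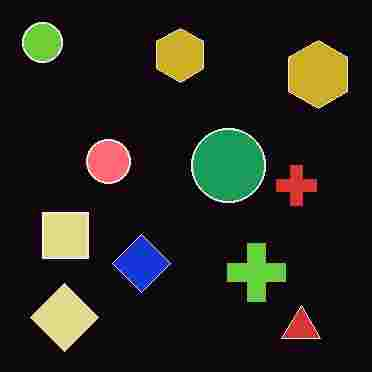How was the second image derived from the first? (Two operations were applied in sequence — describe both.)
This is the original image color-inverted (negative), then degraded with heavy JPEG compression.

The light background has become dark and every shape's color is its complement — a photographic negative. Blocky 8×8 compression artifacts appear around shape edges and the flat background shows ringing — characteristic JPEG degradation.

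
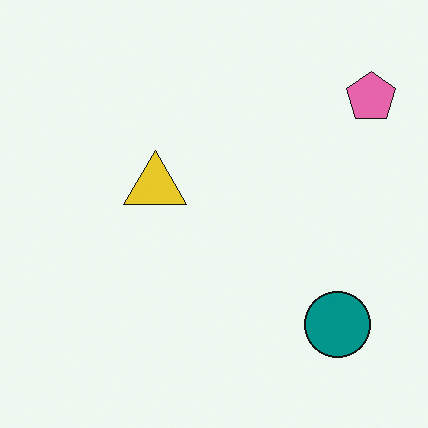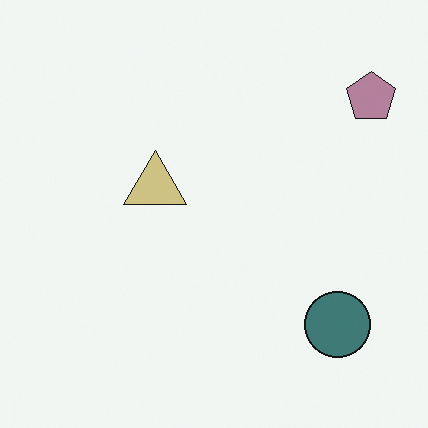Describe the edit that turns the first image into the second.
The second image is the first made much more muted (saturation change).

All colors are more muted and greyish — a global saturation change.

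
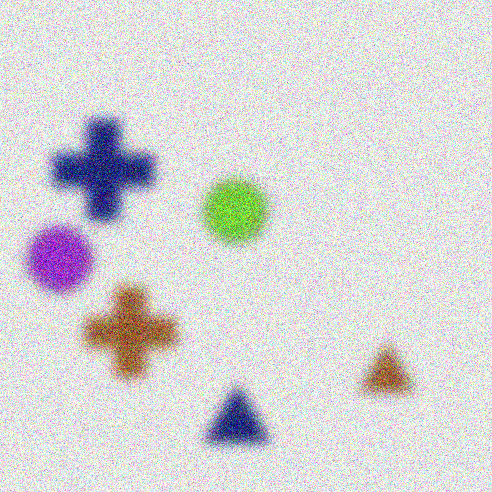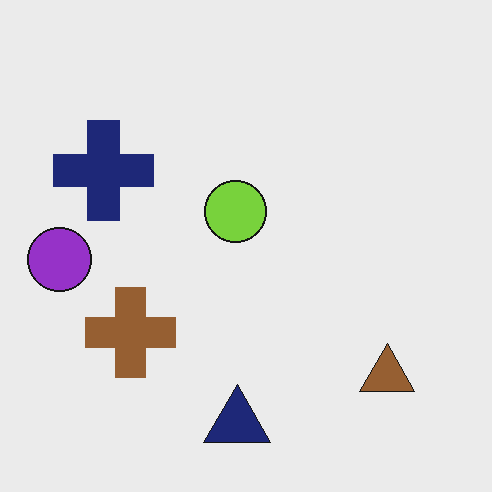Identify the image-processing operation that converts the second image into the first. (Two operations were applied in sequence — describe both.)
The image was strongly gaussian-blurred, then degraded with heavy additive noise.

Shape edges and outlines are uniformly softened across the whole image. Random speckle covers the whole image, including the flat background.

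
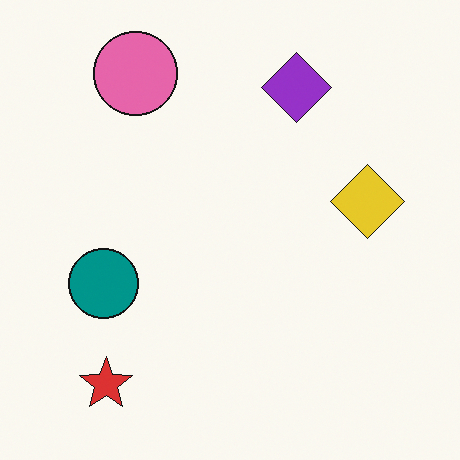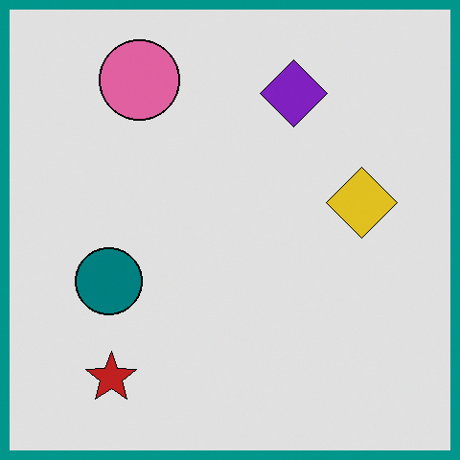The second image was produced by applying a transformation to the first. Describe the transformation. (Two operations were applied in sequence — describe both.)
The second image is the first moderately posterized, then framed with a teal border.

Each flat color has snapped to a coarser quantized level — most visibly, the near-white background has dropped to a flat grey. A solid teal frame runs around the edge of the second image, with the content slightly shrunk inside it.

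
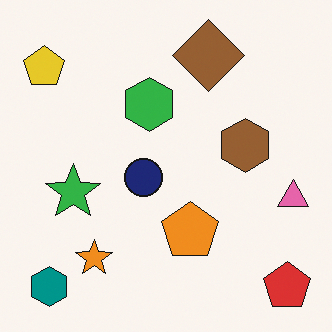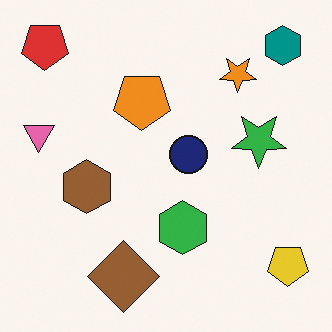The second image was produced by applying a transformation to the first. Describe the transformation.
The second image is the first rotated 180°.

The red pentagon sits in the bottom-right of the first image and the top-left of the second — consistent with a whole-image 180° rotation.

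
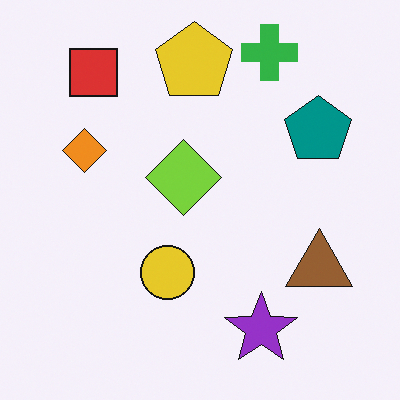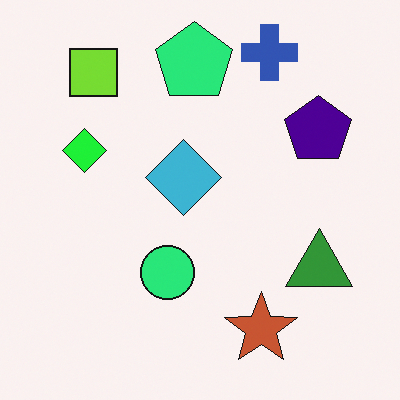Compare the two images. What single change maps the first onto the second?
It was hue-shifted noticeably.

Every shape's color has rotated by the same amount around the hue wheel — a uniform hue shift.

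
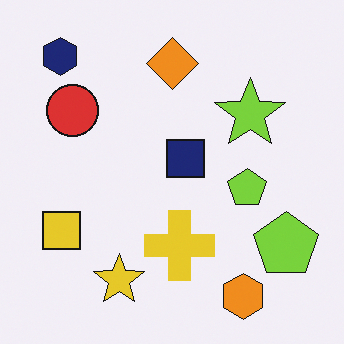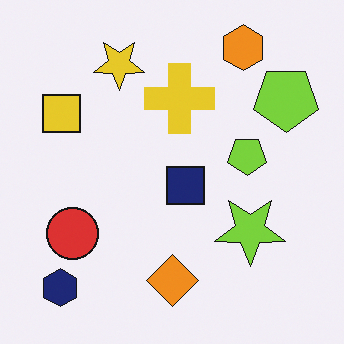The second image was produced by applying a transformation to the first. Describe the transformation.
The second image is the first flipped vertically (top ↔ bottom).

The orange hexagon is in the bottom-right of the first image and the top-right of the second — shapes on opposite sides of the horizontal midline have swapped in a mirror flip.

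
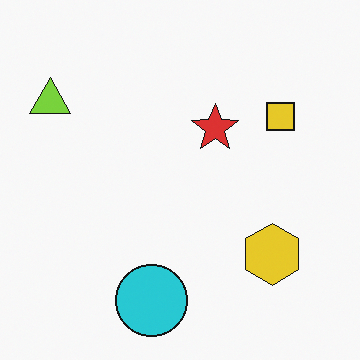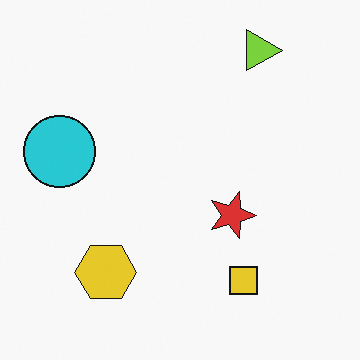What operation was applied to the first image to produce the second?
The image was rotated 90° clockwise.

The lime triangle sits in the top-left of the first image and the top-right of the second — consistent with a whole-image 90° clockwise rotation.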